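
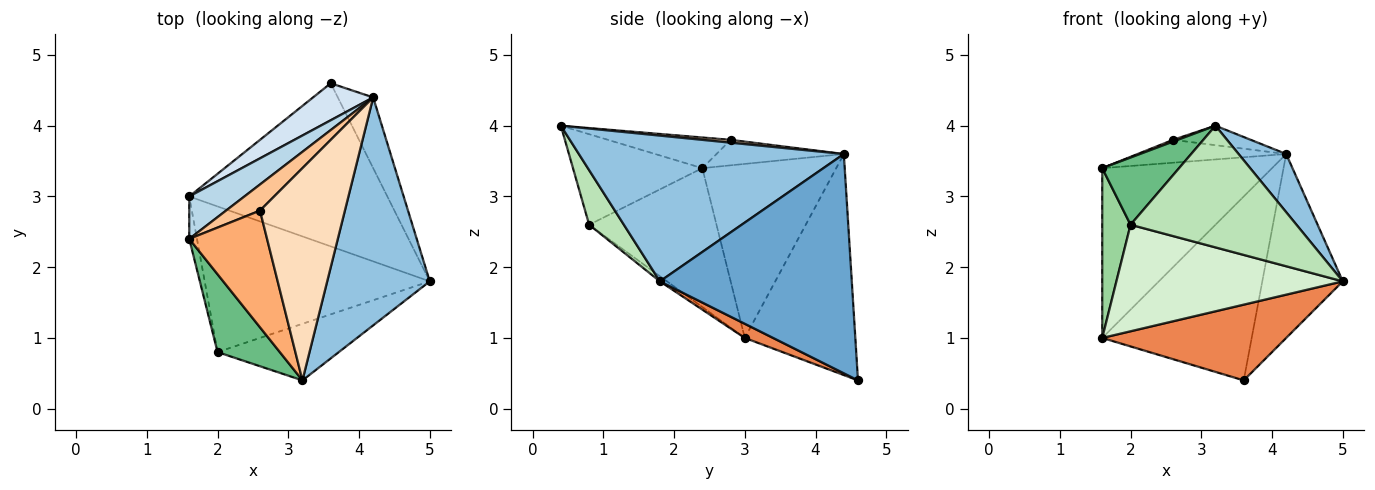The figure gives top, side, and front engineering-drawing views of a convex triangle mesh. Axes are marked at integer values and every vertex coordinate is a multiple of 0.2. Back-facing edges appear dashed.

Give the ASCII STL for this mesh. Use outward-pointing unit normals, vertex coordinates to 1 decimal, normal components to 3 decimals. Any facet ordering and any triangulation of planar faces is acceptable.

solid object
 facet normal 0.912 0.383 -0.147
  outer loop
   vertex 4.2 4.4 3.6
   vertex 5.0 1.8 1.8
   vertex 3.6 4.6 0.4
  endloop
 endfacet
 facet normal 0.809 -0.145 0.569
  outer loop
   vertex 4.2 4.4 3.6
   vertex 3.2 0.4 4.0
   vertex 5.0 1.8 1.8
  endloop
 endfacet
 facet normal -0.608 0.771 0.193
  outer loop
   vertex 1.6 3.0 1.0
   vertex 1.6 2.4 3.4
   vertex 4.2 4.4 3.6
  endloop
 endfacet
 facet normal -0.587 0.794 0.160
  outer loop
   vertex 1.6 3.0 1.0
   vertex 4.2 4.4 3.6
   vertex 3.6 4.6 0.4
  endloop
 endfacet
 facet normal 0.065 -0.420 -0.905
  outer loop
   vertex 1.6 3.0 1.0
   vertex 3.6 4.6 0.4
   vertex 5.0 1.8 1.8
  endloop
 endfacet
 facet normal -0.366 -0.014 0.930
  outer loop
   vertex 2.6 2.8 3.8
   vertex 1.6 2.4 3.4
   vertex 3.2 0.4 4.0
  endloop
 endfacet
 facet normal -0.492 0.573 0.655
  outer loop
   vertex 2.6 2.8 3.8
   vertex 4.2 4.4 3.6
   vertex 1.6 2.4 3.4
  endloop
 endfacet
 facet normal 0.033 0.091 0.995
  outer loop
   vertex 2.6 2.8 3.8
   vertex 3.2 0.4 4.0
   vertex 4.2 4.4 3.6
  endloop
 endfacet
 facet normal -0.740 -0.439 0.509
  outer loop
   vertex 2.0 0.8 2.6
   vertex 3.2 0.4 4.0
   vertex 1.6 2.4 3.4
  endloop
 endfacet
 facet normal -0.975 -0.217 -0.054
  outer loop
   vertex 2.0 0.8 2.6
   vertex 1.6 2.4 3.4
   vertex 1.6 3.0 1.0
  endloop
 endfacet
 facet normal 0.186 -0.891 -0.414
  outer loop
   vertex 2.0 0.8 2.6
   vertex 5.0 1.8 1.8
   vertex 3.2 0.4 4.0
  endloop
 endfacet
 facet normal -0.018 -0.590 -0.807
  outer loop
   vertex 2.0 0.8 2.6
   vertex 1.6 3.0 1.0
   vertex 5.0 1.8 1.8
  endloop
 endfacet
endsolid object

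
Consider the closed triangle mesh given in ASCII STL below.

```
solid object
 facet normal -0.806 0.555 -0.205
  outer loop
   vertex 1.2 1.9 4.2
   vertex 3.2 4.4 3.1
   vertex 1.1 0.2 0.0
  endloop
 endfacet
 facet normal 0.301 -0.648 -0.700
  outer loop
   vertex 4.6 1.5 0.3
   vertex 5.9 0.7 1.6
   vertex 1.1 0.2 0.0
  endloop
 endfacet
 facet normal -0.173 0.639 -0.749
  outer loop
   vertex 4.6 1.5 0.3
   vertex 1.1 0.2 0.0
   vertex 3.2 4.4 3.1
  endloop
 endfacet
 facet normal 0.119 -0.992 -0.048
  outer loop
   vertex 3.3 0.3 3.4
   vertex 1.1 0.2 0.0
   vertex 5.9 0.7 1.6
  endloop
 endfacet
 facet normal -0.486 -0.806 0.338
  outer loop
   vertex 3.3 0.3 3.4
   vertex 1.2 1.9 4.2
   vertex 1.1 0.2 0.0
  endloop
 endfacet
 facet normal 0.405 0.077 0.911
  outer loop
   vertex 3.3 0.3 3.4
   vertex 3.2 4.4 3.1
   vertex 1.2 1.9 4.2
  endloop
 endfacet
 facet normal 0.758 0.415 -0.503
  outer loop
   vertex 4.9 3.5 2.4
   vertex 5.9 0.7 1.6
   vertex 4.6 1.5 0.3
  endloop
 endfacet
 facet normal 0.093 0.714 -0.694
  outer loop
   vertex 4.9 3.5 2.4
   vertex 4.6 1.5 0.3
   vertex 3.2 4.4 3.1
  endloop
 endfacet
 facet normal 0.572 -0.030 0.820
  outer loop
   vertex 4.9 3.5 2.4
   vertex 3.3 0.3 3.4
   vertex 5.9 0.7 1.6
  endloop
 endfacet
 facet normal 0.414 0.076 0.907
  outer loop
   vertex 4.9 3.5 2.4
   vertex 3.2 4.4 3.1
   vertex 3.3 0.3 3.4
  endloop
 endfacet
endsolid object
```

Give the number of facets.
10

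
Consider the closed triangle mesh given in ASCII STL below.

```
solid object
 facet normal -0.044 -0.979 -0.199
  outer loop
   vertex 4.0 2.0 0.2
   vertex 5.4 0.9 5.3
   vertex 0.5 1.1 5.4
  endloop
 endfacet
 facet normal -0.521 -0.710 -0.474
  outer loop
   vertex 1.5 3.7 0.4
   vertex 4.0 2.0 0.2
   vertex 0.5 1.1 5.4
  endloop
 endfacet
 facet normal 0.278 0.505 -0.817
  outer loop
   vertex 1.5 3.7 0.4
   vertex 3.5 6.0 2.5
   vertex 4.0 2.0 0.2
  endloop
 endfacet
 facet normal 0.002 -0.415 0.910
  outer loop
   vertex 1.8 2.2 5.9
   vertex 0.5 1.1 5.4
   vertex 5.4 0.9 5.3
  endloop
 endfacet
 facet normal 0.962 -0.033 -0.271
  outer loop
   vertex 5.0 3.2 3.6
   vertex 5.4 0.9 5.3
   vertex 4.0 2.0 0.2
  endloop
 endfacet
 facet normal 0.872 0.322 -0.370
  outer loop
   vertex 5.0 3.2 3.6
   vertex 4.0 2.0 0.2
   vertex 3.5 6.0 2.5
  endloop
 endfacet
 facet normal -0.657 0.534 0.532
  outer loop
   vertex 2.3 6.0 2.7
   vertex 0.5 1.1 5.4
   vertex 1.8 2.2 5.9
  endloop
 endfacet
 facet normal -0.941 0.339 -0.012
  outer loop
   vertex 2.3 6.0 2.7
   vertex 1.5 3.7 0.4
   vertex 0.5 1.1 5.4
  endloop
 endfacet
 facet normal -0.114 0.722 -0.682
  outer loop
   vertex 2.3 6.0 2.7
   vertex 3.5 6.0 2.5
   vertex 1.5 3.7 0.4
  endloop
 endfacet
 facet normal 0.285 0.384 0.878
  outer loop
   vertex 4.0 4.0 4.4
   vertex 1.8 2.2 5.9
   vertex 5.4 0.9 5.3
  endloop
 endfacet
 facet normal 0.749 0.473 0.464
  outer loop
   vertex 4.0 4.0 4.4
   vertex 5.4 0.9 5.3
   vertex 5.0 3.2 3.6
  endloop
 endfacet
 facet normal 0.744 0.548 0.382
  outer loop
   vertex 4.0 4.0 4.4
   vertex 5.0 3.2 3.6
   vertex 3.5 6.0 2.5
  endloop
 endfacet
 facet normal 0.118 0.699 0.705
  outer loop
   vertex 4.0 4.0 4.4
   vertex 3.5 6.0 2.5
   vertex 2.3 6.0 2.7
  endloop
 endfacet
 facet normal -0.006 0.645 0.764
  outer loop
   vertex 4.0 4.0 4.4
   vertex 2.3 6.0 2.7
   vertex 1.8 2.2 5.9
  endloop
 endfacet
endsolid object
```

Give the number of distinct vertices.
9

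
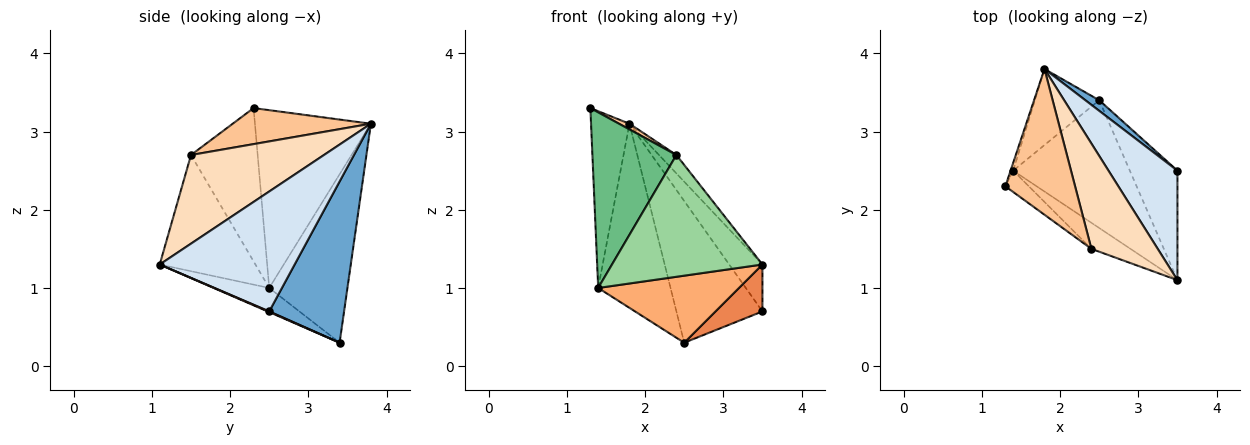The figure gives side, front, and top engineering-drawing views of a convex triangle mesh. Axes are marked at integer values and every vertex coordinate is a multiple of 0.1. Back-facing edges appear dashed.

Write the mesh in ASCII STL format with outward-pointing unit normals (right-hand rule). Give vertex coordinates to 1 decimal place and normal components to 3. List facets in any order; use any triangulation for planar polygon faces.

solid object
 facet normal 0.655 0.753 0.056
  outer loop
   vertex 2.5 3.4 0.3
   vertex 1.8 3.8 3.1
   vertex 3.5 2.5 0.7
  endloop
 endfacet
 facet normal -0.949 0.315 -0.014
  outer loop
   vertex 1.4 2.5 1.0
   vertex 1.3 2.3 3.3
   vertex 1.8 3.8 3.1
  endloop
 endfacet
 facet normal -0.707 0.654 -0.270
  outer loop
   vertex 1.4 2.5 1.0
   vertex 1.8 3.8 3.1
   vertex 2.5 3.4 0.3
  endloop
 endfacet
 facet normal 0.848 0.209 0.487
  outer loop
   vertex 3.5 1.1 1.3
   vertex 3.5 2.5 0.7
   vertex 1.8 3.8 3.1
  endloop
 endfacet
 facet normal 0.013 -0.394 -0.919
  outer loop
   vertex 3.5 1.1 1.3
   vertex 2.5 3.4 0.3
   vertex 3.5 2.5 0.7
  endloop
 endfacet
 facet normal -0.180 -0.457 -0.871
  outer loop
   vertex 3.5 1.1 1.3
   vertex 1.4 2.5 1.0
   vertex 2.5 3.4 0.3
  endloop
 endfacet
 facet normal 0.459 -0.035 0.888
  outer loop
   vertex 2.4 1.5 2.7
   vertex 1.8 3.8 3.1
   vertex 1.3 2.3 3.3
  endloop
 endfacet
 facet normal 0.796 0.104 0.596
  outer loop
   vertex 2.4 1.5 2.7
   vertex 3.5 1.1 1.3
   vertex 1.8 3.8 3.1
  endloop
 endfacet
 facet normal -0.619 -0.780 -0.095
  outer loop
   vertex 2.4 1.5 2.7
   vertex 1.3 2.3 3.3
   vertex 1.4 2.5 1.0
  endloop
 endfacet
 facet normal -0.528 -0.830 -0.178
  outer loop
   vertex 2.4 1.5 2.7
   vertex 1.4 2.5 1.0
   vertex 3.5 1.1 1.3
  endloop
 endfacet
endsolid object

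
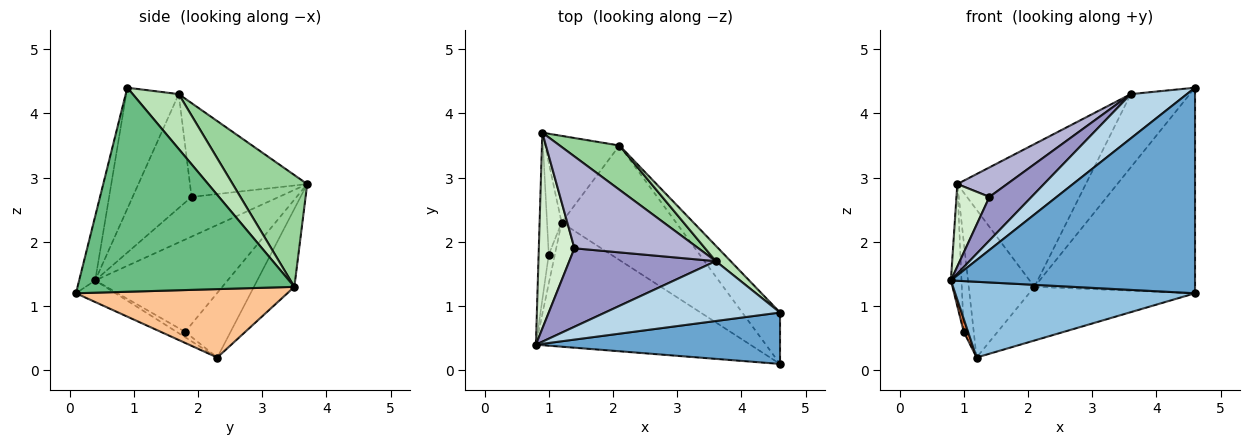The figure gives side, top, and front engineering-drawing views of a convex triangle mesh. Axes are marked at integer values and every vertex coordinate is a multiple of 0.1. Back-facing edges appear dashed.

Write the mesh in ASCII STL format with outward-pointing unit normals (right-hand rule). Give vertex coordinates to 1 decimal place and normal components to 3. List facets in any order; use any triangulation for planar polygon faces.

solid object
 facet normal -0.064 -0.968 0.242
  outer loop
   vertex 4.6 0.9 4.4
   vertex 0.8 0.4 1.4
   vertex 4.6 0.1 1.2
  endloop
 endfacet
 facet normal -0.086 -0.519 -0.850
  outer loop
   vertex 1.2 2.3 0.2
   vertex 4.6 0.1 1.2
   vertex 0.8 0.4 1.4
  endloop
 endfacet
 facet normal -0.486 -0.520 0.702
  outer loop
   vertex 3.6 1.7 4.3
   vertex 0.8 0.4 1.4
   vertex 4.6 0.9 4.4
  endloop
 endfacet
 facet normal -0.991 0.079 -0.109
  outer loop
   vertex 1.0 1.8 0.6
   vertex 0.8 0.4 1.4
   vertex 0.9 3.7 2.9
  endloop
 endfacet
 facet normal -0.630 -0.315 -0.709
  outer loop
   vertex 1.0 1.8 0.6
   vertex 1.2 2.3 0.2
   vertex 0.8 0.4 1.4
  endloop
 endfacet
 facet normal -0.954 0.210 -0.215
  outer loop
   vertex 1.0 1.8 0.6
   vertex 0.9 3.7 2.9
   vertex 1.2 2.3 0.2
  endloop
 endfacet
 facet normal 0.476 0.373 -0.796
  outer loop
   vertex 2.1 3.5 1.3
   vertex 4.6 0.1 1.2
   vertex 1.2 2.3 0.2
  endloop
 endfacet
 facet normal -0.469 0.762 -0.447
  outer loop
   vertex 2.1 3.5 1.3
   vertex 1.2 2.3 0.2
   vertex 0.9 3.7 2.9
  endloop
 endfacet
 facet normal 0.795 0.589 -0.147
  outer loop
   vertex 2.1 3.5 1.3
   vertex 4.6 0.9 4.4
   vertex 4.6 0.1 1.2
  endloop
 endfacet
 facet normal 0.485 0.836 0.259
  outer loop
   vertex 2.1 3.5 1.3
   vertex 0.9 3.7 2.9
   vertex 3.6 1.7 4.3
  endloop
 endfacet
 facet normal 0.606 0.778 0.164
  outer loop
   vertex 2.1 3.5 1.3
   vertex 3.6 1.7 4.3
   vertex 4.6 0.9 4.4
  endloop
 endfacet
 facet normal -0.717 -0.270 0.643
  outer loop
   vertex 1.4 1.9 2.7
   vertex 0.9 3.7 2.9
   vertex 0.8 0.4 1.4
  endloop
 endfacet
 facet normal -0.562 -0.402 0.723
  outer loop
   vertex 1.4 1.9 2.7
   vertex 0.8 0.4 1.4
   vertex 3.6 1.7 4.3
  endloop
 endfacet
 facet normal -0.584 -0.248 0.773
  outer loop
   vertex 1.4 1.9 2.7
   vertex 3.6 1.7 4.3
   vertex 0.9 3.7 2.9
  endloop
 endfacet
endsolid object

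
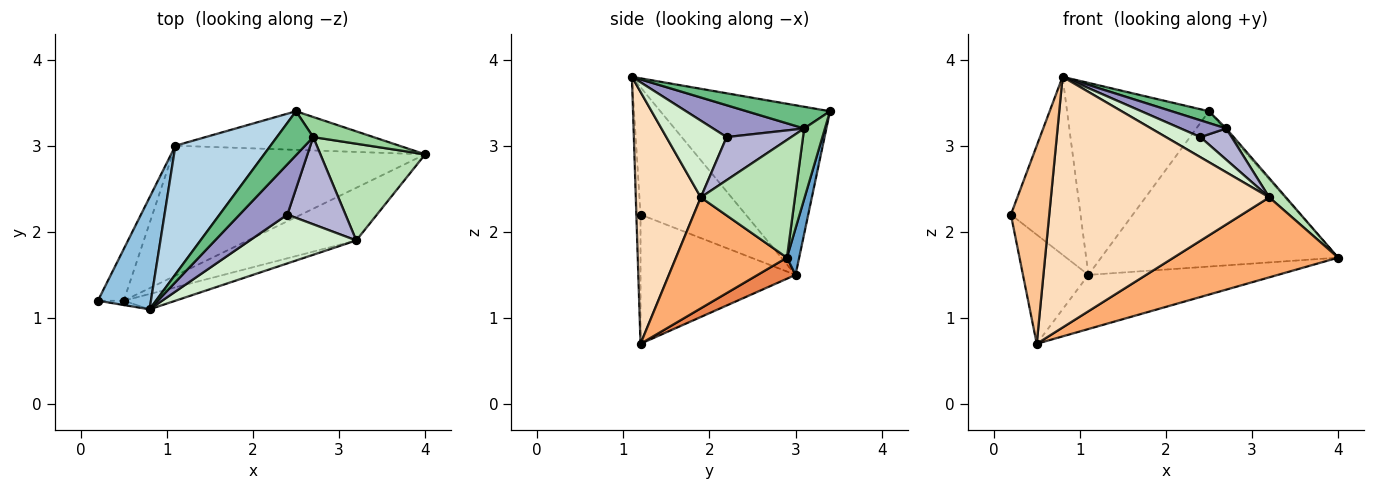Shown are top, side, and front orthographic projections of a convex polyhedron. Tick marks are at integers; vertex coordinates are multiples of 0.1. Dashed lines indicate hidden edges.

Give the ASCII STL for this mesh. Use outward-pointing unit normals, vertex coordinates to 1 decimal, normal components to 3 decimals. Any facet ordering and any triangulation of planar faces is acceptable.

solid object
 facet normal 0.050 0.969 -0.241
  outer loop
   vertex 1.1 3.0 1.5
   vertex 2.5 3.4 3.4
   vertex 4.0 2.9 1.7
  endloop
 endfacet
 facet normal -0.788 0.521 0.328
  outer loop
   vertex 1.1 3.0 1.5
   vertex 0.2 1.2 2.2
   vertex 0.8 1.1 3.8
  endloop
 endfacet
 facet normal -0.705 0.589 0.395
  outer loop
   vertex 1.1 3.0 1.5
   vertex 0.8 1.1 3.8
   vertex 2.5 3.4 3.4
  endloop
 endfacet
 facet normal -0.906 0.383 -0.181
  outer loop
   vertex 0.5 1.2 0.7
   vertex 0.2 1.2 2.2
   vertex 1.1 3.0 1.5
  endloop
 endfacet
 facet normal 0.077 0.383 -0.920
  outer loop
   vertex 0.5 1.2 0.7
   vertex 1.1 3.0 1.5
   vertex 4.0 2.9 1.7
  endloop
 endfacet
 facet normal 0.490 -0.728 -0.479
  outer loop
   vertex 0.5 1.2 0.7
   vertex 4.0 2.9 1.7
   vertex 3.2 1.9 2.4
  endloop
 endfacet
 facet normal -0.108 -0.994 -0.022
  outer loop
   vertex 0.5 1.2 0.7
   vertex 0.8 1.1 3.8
   vertex 0.2 1.2 2.2
  endloop
 endfacet
 facet normal 0.285 -0.957 -0.058
  outer loop
   vertex 0.5 1.2 0.7
   vertex 3.2 1.9 2.4
   vertex 0.8 1.1 3.8
  endloop
 endfacet
 facet normal 0.500 -0.224 0.836
  outer loop
   vertex 2.7 3.1 3.2
   vertex 2.5 3.4 3.4
   vertex 0.8 1.1 3.8
  endloop
 endfacet
 facet normal 0.758 0.074 0.647
  outer loop
   vertex 2.7 3.1 3.2
   vertex 4.0 2.9 1.7
   vertex 2.5 3.4 3.4
  endloop
 endfacet
 facet normal 0.740 -0.131 0.659
  outer loop
   vertex 2.7 3.1 3.2
   vertex 3.2 1.9 2.4
   vertex 4.0 2.9 1.7
  endloop
 endfacet
 facet normal 0.554 -0.317 0.770
  outer loop
   vertex 2.4 2.2 3.1
   vertex 0.8 1.1 3.8
   vertex 3.2 1.9 2.4
  endloop
 endfacet
 facet normal 0.535 -0.267 0.802
  outer loop
   vertex 2.4 2.2 3.1
   vertex 2.7 3.1 3.2
   vertex 0.8 1.1 3.8
  endloop
 endfacet
 facet normal 0.572 -0.276 0.772
  outer loop
   vertex 2.4 2.2 3.1
   vertex 3.2 1.9 2.4
   vertex 2.7 3.1 3.2
  endloop
 endfacet
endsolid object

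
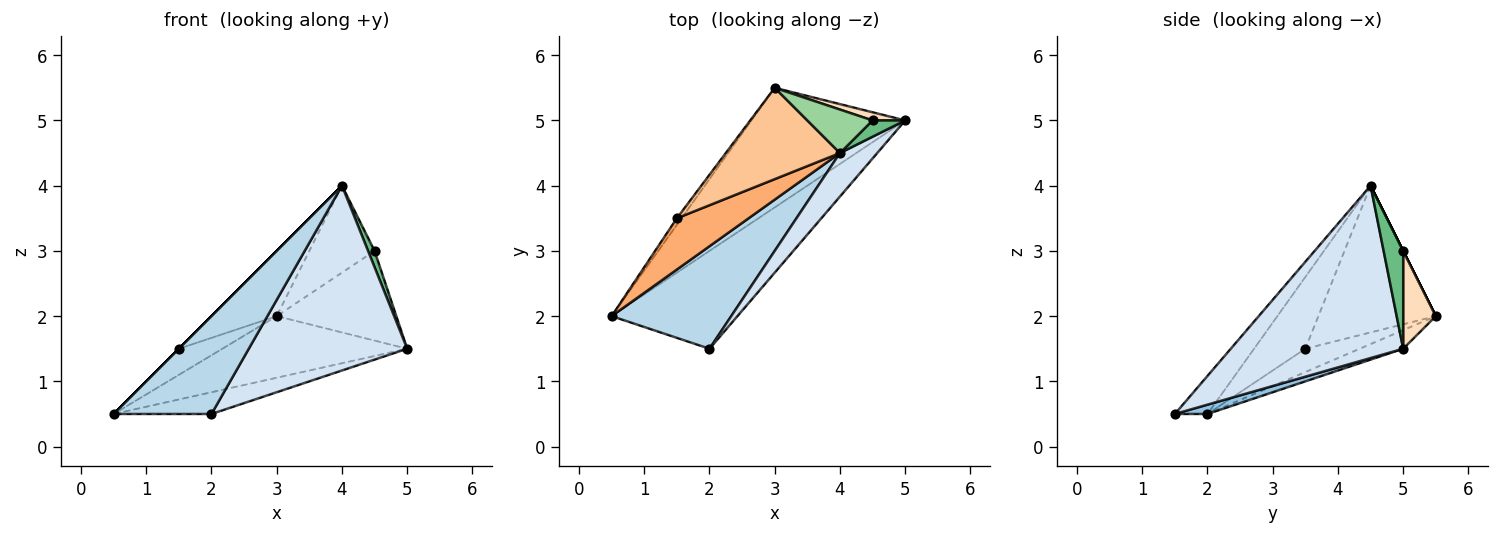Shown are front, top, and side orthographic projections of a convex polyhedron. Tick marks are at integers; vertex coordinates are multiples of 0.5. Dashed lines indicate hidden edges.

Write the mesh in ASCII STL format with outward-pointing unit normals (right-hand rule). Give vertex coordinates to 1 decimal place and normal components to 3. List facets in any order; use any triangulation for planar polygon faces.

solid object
 facet normal -0.107 0.455 -0.884
  outer loop
   vertex 3.0 5.5 2.0
   vertex 5.0 5.0 1.5
   vertex 0.5 2.0 0.5
  endloop
 endfacet
 facet normal 0.072 0.216 -0.974
  outer loop
   vertex 2.0 1.5 0.5
   vertex 0.5 2.0 0.5
   vertex 5.0 5.0 1.5
  endloop
 endfacet
 facet normal -0.224 -0.673 0.705
  outer loop
   vertex 2.0 1.5 0.5
   vertex 4.0 4.5 4.0
   vertex 0.5 2.0 0.5
  endloop
 endfacet
 facet normal 0.727 -0.668 0.157
  outer loop
   vertex 2.0 1.5 0.5
   vertex 5.0 5.0 1.5
   vertex 4.0 4.5 4.0
  endloop
 endfacet
 facet normal -0.772 0.617 -0.154
  outer loop
   vertex 1.5 3.5 1.5
   vertex 3.0 5.5 2.0
   vertex 0.5 2.0 0.5
  endloop
 endfacet
 facet normal -0.707 0.000 0.707
  outer loop
   vertex 1.5 3.5 1.5
   vertex 0.5 2.0 0.5
   vertex 4.0 4.5 4.0
  endloop
 endfacet
 facet normal -0.723 0.402 0.562
  outer loop
   vertex 1.5 3.5 1.5
   vertex 4.0 4.5 4.0
   vertex 3.0 5.5 2.0
  endloop
 endfacet
 facet normal 0.262 0.961 0.087
  outer loop
   vertex 4.5 5.0 3.0
   vertex 5.0 5.0 1.5
   vertex 3.0 5.5 2.0
  endloop
 endfacet
 facet normal 0.905 -0.302 0.302
  outer loop
   vertex 4.5 5.0 3.0
   vertex 4.0 4.5 4.0
   vertex 5.0 5.0 1.5
  endloop
 endfacet
 facet normal 0.000 0.894 0.447
  outer loop
   vertex 4.5 5.0 3.0
   vertex 3.0 5.5 2.0
   vertex 4.0 4.5 4.0
  endloop
 endfacet
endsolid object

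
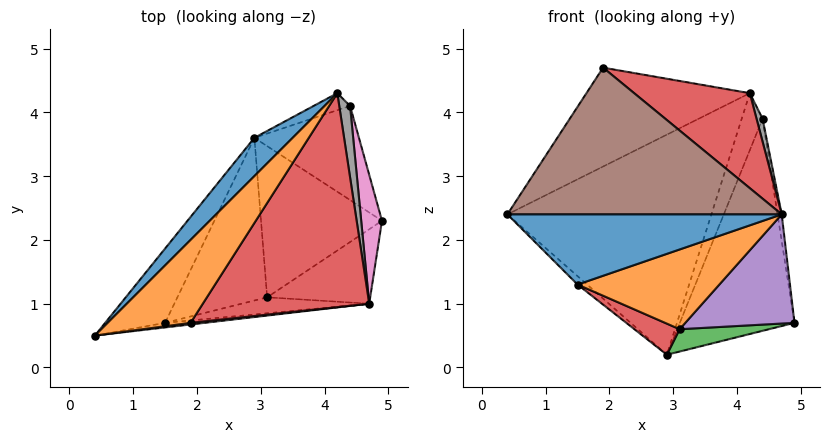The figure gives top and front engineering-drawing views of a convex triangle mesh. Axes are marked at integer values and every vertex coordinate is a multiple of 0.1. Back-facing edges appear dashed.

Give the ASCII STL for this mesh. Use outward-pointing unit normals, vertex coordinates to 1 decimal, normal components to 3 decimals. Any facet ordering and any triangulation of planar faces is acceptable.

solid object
 facet normal -0.731 0.672 0.117
  outer loop
   vertex 2.9 3.6 0.2
   vertex 0.4 0.5 2.4
   vertex 4.2 4.3 4.3
  endloop
 endfacet
 facet normal -0.736 0.519 0.435
  outer loop
   vertex 1.9 0.7 4.7
   vertex 4.2 4.3 4.3
   vertex 0.4 0.5 2.4
  endloop
 endfacet
 facet normal 0.151 -0.144 -0.978
  outer loop
   vertex 3.1 1.1 0.6
   vertex 2.9 3.6 0.2
   vertex 4.9 2.3 0.7
  endloop
 endfacet
 facet normal 0.622 -0.318 0.716
  outer loop
   vertex 4.7 1.0 2.4
   vertex 4.2 4.3 4.3
   vertex 1.9 0.7 4.7
  endloop
 endfacet
 facet normal 0.503 -0.714 -0.487
  outer loop
   vertex 4.7 1.0 2.4
   vertex 3.1 1.1 0.6
   vertex 4.9 2.3 0.7
  endloop
 endfacet
 facet normal 0.115 -0.993 0.011
  outer loop
   vertex 4.7 1.0 2.4
   vertex 1.9 0.7 4.7
   vertex 0.4 0.5 2.4
  endloop
 endfacet
 facet normal 0.990 0.029 0.138
  outer loop
   vertex 4.4 4.1 3.9
   vertex 4.7 1.0 2.4
   vertex 4.9 2.3 0.7
  endloop
 endfacet
 facet normal 0.848 -0.162 0.505
  outer loop
   vertex 4.4 4.1 3.9
   vertex 4.2 4.3 4.3
   vertex 4.7 1.0 2.4
  endloop
 endfacet
 facet normal 0.571 0.750 -0.333
  outer loop
   vertex 4.4 4.1 3.9
   vertex 4.9 2.3 0.7
   vertex 2.9 3.6 0.2
  endloop
 endfacet
 facet normal 0.360 0.894 -0.267
  outer loop
   vertex 4.4 4.1 3.9
   vertex 2.9 3.6 0.2
   vertex 4.2 4.3 4.3
  endloop
 endfacet
 facet normal 0.115 -0.991 -0.065
  outer loop
   vertex 1.5 0.7 1.3
   vertex 4.7 1.0 2.4
   vertex 0.4 0.5 2.4
  endloop
 endfacet
 facet normal 0.157 -0.968 -0.194
  outer loop
   vertex 1.5 0.7 1.3
   vertex 3.1 1.1 0.6
   vertex 4.7 1.0 2.4
  endloop
 endfacet
 facet normal -0.712 0.079 -0.698
  outer loop
   vertex 1.5 0.7 1.3
   vertex 0.4 0.5 2.4
   vertex 2.9 3.6 0.2
  endloop
 endfacet
 facet normal -0.357 -0.175 -0.917
  outer loop
   vertex 1.5 0.7 1.3
   vertex 2.9 3.6 0.2
   vertex 3.1 1.1 0.6
  endloop
 endfacet
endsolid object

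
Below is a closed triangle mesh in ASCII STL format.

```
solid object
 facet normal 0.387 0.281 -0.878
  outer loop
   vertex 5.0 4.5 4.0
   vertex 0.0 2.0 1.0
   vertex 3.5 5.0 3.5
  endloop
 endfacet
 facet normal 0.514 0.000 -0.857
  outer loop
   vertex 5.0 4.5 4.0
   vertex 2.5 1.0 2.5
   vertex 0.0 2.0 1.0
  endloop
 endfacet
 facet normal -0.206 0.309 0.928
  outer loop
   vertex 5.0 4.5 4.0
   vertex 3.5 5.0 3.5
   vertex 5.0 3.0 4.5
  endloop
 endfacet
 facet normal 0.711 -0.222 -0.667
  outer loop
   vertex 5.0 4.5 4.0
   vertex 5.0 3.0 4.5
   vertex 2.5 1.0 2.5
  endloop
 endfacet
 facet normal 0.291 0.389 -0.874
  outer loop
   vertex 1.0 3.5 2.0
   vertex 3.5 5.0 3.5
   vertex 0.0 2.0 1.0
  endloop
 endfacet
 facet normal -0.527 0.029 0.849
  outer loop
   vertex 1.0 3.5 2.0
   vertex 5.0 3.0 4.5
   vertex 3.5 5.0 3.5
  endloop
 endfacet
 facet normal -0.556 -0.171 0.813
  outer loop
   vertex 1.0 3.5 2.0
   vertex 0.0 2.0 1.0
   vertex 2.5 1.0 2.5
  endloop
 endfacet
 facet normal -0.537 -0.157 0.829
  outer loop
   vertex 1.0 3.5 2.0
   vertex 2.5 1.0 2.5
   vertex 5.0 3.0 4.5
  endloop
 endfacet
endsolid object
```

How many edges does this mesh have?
12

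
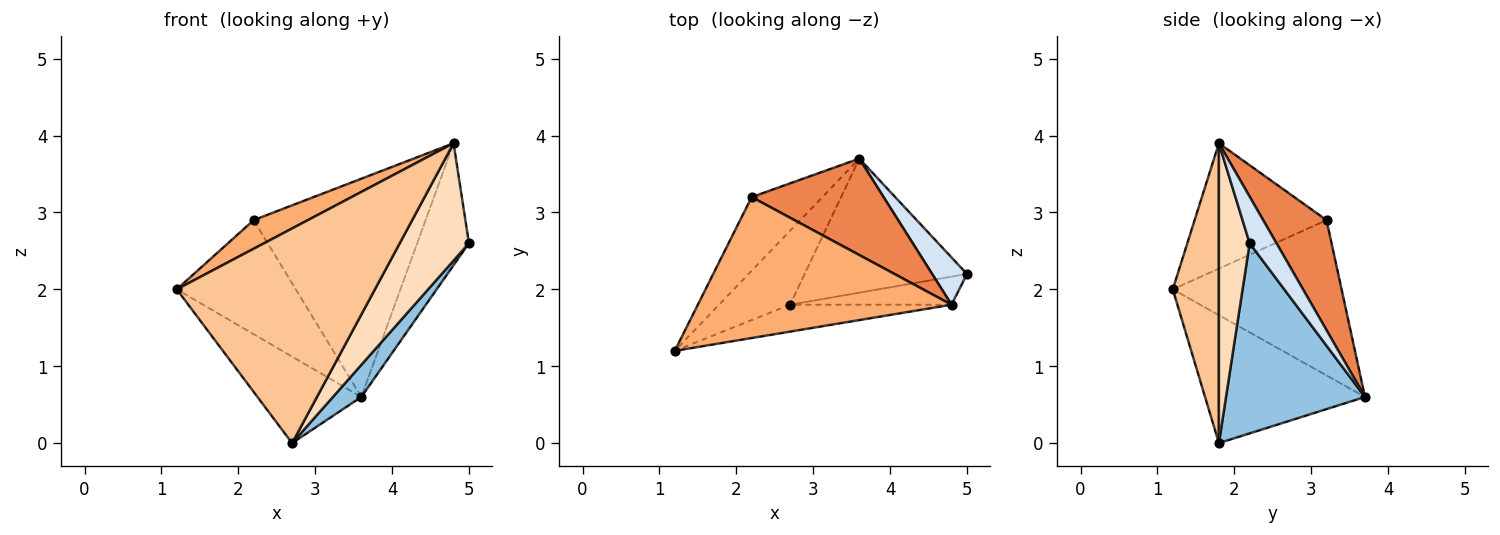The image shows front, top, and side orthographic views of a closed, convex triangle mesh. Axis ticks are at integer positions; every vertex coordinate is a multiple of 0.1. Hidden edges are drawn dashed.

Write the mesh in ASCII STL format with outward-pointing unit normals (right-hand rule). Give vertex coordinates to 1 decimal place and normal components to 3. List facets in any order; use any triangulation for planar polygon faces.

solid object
 facet normal -0.760 0.494 -0.422
  outer loop
   vertex 2.7 1.8 0.0
   vertex 1.2 1.2 2.0
   vertex 3.6 3.7 0.6
  endloop
 endfacet
 facet normal 0.752 -0.154 -0.641
  outer loop
   vertex 2.7 1.8 0.0
   vertex 3.6 3.7 0.6
   vertex 5.0 2.2 2.6
  endloop
 endfacet
 facet normal -0.766 0.540 -0.349
  outer loop
   vertex 2.2 3.2 2.9
   vertex 3.6 3.7 0.6
   vertex 1.2 1.2 2.0
  endloop
 endfacet
 facet normal 0.435 0.840 0.325
  outer loop
   vertex 4.8 1.8 3.9
   vertex 5.0 2.2 2.6
   vertex 3.6 3.7 0.6
  endloop
 endfacet
 facet normal 0.319 0.867 0.383
  outer loop
   vertex 4.8 1.8 3.9
   vertex 3.6 3.7 0.6
   vertex 2.2 3.2 2.9
  endloop
 endfacet
 facet normal -0.436 -0.179 0.882
  outer loop
   vertex 4.8 1.8 3.9
   vertex 2.2 3.2 2.9
   vertex 1.2 1.2 2.0
  endloop
 endfacet
 facet normal 0.225 -0.967 -0.121
  outer loop
   vertex 4.8 1.8 3.9
   vertex 1.2 1.2 2.0
   vertex 2.7 1.8 0.0
  endloop
 endfacet
 facet normal 0.397 -0.893 -0.214
  outer loop
   vertex 4.8 1.8 3.9
   vertex 2.7 1.8 0.0
   vertex 5.0 2.2 2.6
  endloop
 endfacet
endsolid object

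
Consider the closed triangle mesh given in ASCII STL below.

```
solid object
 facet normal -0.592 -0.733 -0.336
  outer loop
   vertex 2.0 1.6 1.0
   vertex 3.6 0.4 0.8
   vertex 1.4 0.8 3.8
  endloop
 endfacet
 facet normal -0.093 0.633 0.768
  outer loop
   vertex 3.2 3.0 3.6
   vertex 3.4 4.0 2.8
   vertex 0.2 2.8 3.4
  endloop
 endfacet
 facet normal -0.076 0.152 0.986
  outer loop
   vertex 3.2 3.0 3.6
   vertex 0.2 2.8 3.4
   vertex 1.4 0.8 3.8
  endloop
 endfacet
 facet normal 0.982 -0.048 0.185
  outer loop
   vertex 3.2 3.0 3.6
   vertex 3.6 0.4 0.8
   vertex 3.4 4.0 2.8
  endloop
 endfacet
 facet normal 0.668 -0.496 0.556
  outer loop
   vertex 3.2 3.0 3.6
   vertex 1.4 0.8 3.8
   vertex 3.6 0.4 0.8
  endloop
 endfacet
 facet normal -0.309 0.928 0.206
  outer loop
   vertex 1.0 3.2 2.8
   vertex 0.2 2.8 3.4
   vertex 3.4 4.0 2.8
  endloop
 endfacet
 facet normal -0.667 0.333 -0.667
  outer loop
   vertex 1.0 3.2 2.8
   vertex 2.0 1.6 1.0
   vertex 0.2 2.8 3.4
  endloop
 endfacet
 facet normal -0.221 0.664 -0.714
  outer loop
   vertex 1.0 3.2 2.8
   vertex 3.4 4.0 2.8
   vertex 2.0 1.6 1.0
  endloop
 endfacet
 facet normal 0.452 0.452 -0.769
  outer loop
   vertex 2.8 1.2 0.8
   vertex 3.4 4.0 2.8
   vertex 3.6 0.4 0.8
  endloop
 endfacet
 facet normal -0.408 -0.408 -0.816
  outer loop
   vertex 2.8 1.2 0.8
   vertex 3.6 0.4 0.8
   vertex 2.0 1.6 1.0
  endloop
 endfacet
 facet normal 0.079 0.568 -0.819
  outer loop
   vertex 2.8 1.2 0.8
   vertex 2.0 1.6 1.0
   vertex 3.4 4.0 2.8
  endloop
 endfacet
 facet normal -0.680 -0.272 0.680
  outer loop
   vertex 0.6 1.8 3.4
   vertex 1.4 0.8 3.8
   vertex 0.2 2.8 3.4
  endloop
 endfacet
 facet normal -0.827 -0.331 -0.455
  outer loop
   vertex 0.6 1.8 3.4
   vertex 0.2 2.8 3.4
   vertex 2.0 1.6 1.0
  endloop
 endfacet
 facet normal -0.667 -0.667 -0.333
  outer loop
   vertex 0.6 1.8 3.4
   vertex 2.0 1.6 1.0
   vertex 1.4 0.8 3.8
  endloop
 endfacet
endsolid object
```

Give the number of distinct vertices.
9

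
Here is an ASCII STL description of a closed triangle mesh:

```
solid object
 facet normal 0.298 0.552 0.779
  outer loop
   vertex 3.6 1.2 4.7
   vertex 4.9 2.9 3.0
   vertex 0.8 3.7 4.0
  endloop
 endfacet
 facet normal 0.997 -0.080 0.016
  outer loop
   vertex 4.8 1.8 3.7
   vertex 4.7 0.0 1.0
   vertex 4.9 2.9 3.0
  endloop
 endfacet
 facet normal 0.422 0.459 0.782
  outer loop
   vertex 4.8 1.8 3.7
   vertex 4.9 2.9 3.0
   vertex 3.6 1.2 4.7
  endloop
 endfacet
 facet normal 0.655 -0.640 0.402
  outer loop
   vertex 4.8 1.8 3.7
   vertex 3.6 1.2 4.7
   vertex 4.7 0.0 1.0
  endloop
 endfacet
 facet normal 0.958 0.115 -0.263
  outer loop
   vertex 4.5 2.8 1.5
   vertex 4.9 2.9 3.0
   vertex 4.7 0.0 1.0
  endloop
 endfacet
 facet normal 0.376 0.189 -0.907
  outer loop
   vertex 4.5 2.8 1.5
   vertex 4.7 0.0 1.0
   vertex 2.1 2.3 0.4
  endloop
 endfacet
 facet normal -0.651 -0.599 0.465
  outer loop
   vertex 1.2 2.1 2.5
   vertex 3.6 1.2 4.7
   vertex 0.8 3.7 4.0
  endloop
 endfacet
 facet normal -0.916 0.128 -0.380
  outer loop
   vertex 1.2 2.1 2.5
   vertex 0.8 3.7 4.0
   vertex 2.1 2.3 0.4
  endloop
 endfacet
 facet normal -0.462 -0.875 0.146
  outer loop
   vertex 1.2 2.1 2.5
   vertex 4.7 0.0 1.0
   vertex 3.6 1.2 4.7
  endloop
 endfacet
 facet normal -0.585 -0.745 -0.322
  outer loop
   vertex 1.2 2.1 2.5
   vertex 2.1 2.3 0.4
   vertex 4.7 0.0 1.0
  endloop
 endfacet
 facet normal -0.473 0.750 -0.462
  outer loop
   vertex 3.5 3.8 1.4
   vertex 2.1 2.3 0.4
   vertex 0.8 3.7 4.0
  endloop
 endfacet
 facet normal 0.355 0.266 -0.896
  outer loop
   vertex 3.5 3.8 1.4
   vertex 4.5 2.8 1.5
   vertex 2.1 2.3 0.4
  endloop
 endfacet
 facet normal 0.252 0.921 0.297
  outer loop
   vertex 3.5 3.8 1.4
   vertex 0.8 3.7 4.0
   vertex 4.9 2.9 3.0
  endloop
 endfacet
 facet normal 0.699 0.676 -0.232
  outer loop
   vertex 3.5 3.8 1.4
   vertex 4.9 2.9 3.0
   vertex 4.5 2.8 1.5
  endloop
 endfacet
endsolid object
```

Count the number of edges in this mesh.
21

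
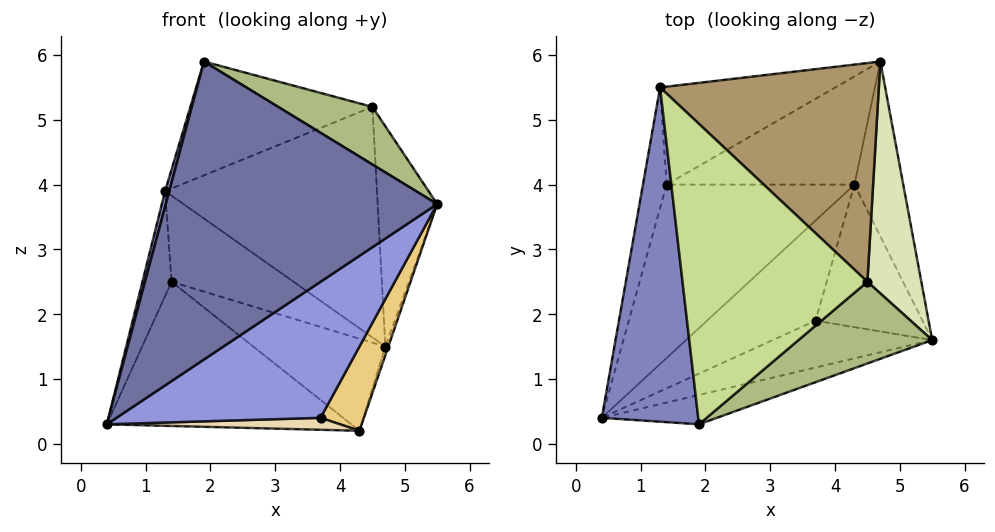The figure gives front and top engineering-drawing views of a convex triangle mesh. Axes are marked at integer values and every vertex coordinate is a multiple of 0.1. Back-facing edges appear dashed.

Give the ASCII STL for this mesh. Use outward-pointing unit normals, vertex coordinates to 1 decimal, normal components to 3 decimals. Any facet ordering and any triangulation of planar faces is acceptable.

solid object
 facet normal 0.287 -0.953 -0.094
  outer loop
   vertex 1.9 0.3 5.9
   vertex 0.4 0.4 0.3
   vertex 5.5 1.6 3.7
  endloop
 endfacet
 facet normal -0.966 -0.012 0.259
  outer loop
   vertex 1.3 5.5 3.9
   vertex 0.4 0.4 0.3
   vertex 1.9 0.3 5.9
  endloop
 endfacet
 facet normal 0.402 -0.866 -0.298
  outer loop
   vertex 3.7 1.9 0.4
   vertex 5.5 1.6 3.7
   vertex 0.4 0.4 0.3
  endloop
 endfacet
 facet normal -0.576 0.537 -0.616
  outer loop
   vertex 1.4 4.0 2.5
   vertex 0.4 0.4 0.3
   vertex 1.3 5.5 3.9
  endloop
 endfacet
 facet normal -0.519 0.564 -0.642
  outer loop
   vertex 1.4 4.0 2.5
   vertex 1.3 5.5 3.9
   vertex 4.7 5.9 1.5
  endloop
 endfacet
 facet normal 0.578 -0.470 0.667
  outer loop
   vertex 4.5 2.5 5.2
   vertex 1.9 0.3 5.9
   vertex 5.5 1.6 3.7
  endloop
 endfacet
 facet normal -0.048 0.354 0.934
  outer loop
   vertex 4.5 2.5 5.2
   vertex 1.3 5.5 3.9
   vertex 1.9 0.3 5.9
  endloop
 endfacet
 facet normal 0.863 0.348 0.366
  outer loop
   vertex 4.5 2.5 5.2
   vertex 5.5 1.6 3.7
   vertex 4.7 5.9 1.5
  endloop
 endfacet
 facet normal 0.372 0.673 0.639
  outer loop
   vertex 4.5 2.5 5.2
   vertex 4.7 5.9 1.5
   vertex 1.3 5.5 3.9
  endloop
 endfacet
 facet normal 0.949 0.016 -0.315
  outer loop
   vertex 4.3 4.0 0.2
   vertex 4.7 5.9 1.5
   vertex 5.5 1.6 3.7
  endloop
 endfacet
 facet normal 0.831 -0.283 -0.479
  outer loop
   vertex 4.3 4.0 0.2
   vertex 5.5 1.6 3.7
   vertex 3.7 1.9 0.4
  endloop
 endfacet
 facet normal 0.084 -0.118 -0.989
  outer loop
   vertex 4.3 4.0 0.2
   vertex 3.7 1.9 0.4
   vertex 0.4 0.4 0.3
  endloop
 endfacet
 facet normal -0.521 0.546 -0.656
  outer loop
   vertex 4.3 4.0 0.2
   vertex 0.4 0.4 0.3
   vertex 1.4 4.0 2.5
  endloop
 endfacet
 facet normal -0.517 0.555 -0.652
  outer loop
   vertex 4.3 4.0 0.2
   vertex 1.4 4.0 2.5
   vertex 4.7 5.9 1.5
  endloop
 endfacet
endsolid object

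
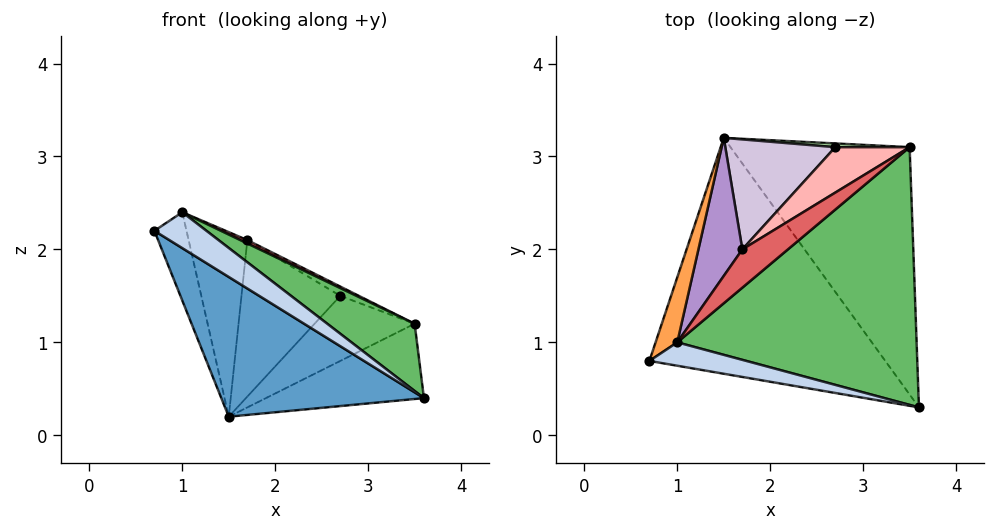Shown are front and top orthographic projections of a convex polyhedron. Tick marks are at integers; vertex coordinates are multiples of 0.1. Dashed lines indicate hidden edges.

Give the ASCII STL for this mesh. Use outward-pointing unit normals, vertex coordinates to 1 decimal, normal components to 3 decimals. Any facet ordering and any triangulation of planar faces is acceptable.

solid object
 facet normal -0.528 -0.433 -0.731
  outer loop
   vertex 1.5 3.2 0.2
   vertex 3.6 0.3 0.4
   vertex 0.7 0.8 2.2
  endloop
 endfacet
 facet normal 0.191 -0.822 0.536
  outer loop
   vertex 1.0 1.0 2.4
   vertex 0.7 0.8 2.2
   vertex 3.6 0.3 0.4
  endloop
 endfacet
 facet normal -0.682 0.589 0.434
  outer loop
   vertex 1.0 1.0 2.4
   vertex 1.5 3.2 0.2
   vertex 0.7 0.8 2.2
  endloop
 endfacet
 facet normal 0.442 0.261 -0.858
  outer loop
   vertex 3.5 3.1 1.2
   vertex 3.6 0.3 0.4
   vertex 1.5 3.2 0.2
  endloop
 endfacet
 facet normal 0.560 -0.209 0.802
  outer loop
   vertex 3.5 3.1 1.2
   vertex 1.0 1.0 2.4
   vertex 3.6 0.3 0.4
  endloop
 endfacet
 facet normal 0.021 0.998 0.057
  outer loop
   vertex 2.7 3.1 1.5
   vertex 3.5 3.1 1.2
   vertex 1.5 3.2 0.2
  endloop
 endfacet
 facet normal 0.483 -0.076 0.872
  outer loop
   vertex 1.7 2.0 2.1
   vertex 1.0 1.0 2.4
   vertex 3.5 3.1 1.2
  endloop
 endfacet
 facet normal 0.345 0.188 0.920
  outer loop
   vertex 1.7 2.0 2.1
   vertex 3.5 3.1 1.2
   vertex 2.7 3.1 1.5
  endloop
 endfacet
 facet normal -0.664 0.599 0.448
  outer loop
   vertex 1.7 2.0 2.1
   vertex 1.5 3.2 0.2
   vertex 1.0 1.0 2.4
  endloop
 endfacet
 facet normal -0.485 0.715 0.503
  outer loop
   vertex 1.7 2.0 2.1
   vertex 2.7 3.1 1.5
   vertex 1.5 3.2 0.2
  endloop
 endfacet
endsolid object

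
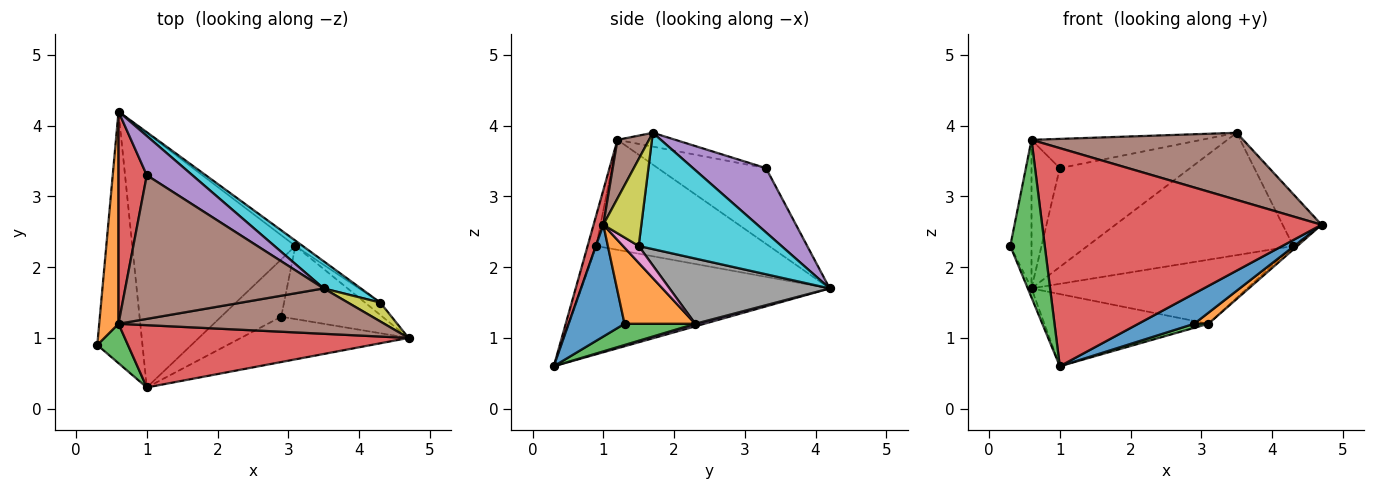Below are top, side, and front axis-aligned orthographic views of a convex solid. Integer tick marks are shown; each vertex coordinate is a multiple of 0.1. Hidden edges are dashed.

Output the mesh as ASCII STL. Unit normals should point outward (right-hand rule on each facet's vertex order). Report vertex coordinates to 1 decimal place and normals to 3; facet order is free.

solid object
 facet normal -0.923 0.014 -0.385
  outer loop
   vertex 1.0 0.3 0.6
   vertex 0.3 0.9 2.3
   vertex 0.6 4.2 1.7
  endloop
 endfacet
 facet normal -0.978 0.120 0.172
  outer loop
   vertex 0.6 1.2 3.8
   vertex 0.6 4.2 1.7
   vertex 0.3 0.9 2.3
  endloop
 endfacet
 facet normal -0.236 -0.943 0.236
  outer loop
   vertex 0.6 1.2 3.8
   vertex 0.3 0.9 2.3
   vertex 1.0 0.3 0.6
  endloop
 endfacet
 facet normal 0.033 -0.961 0.274
  outer loop
   vertex 0.6 1.2 3.8
   vertex 1.0 0.3 0.6
   vertex 4.7 1.0 2.6
  endloop
 endfacet
 facet normal 0.015 0.273 -0.962
  outer loop
   vertex 3.1 2.3 1.2
   vertex 1.0 0.3 0.6
   vertex 0.6 4.2 1.7
  endloop
 endfacet
 facet normal 0.123 -0.822 0.556
  outer loop
   vertex 3.5 1.7 3.9
   vertex 0.6 1.2 3.8
   vertex 4.7 1.0 2.6
  endloop
 endfacet
 facet normal 0.729 0.188 -0.658
  outer loop
   vertex 4.3 1.5 2.3
   vertex 4.7 1.0 2.6
   vertex 3.1 2.3 1.2
  endloop
 endfacet
 facet normal 0.595 0.801 -0.067
  outer loop
   vertex 4.3 1.5 2.3
   vertex 3.1 2.3 1.2
   vertex 0.6 4.2 1.7
  endloop
 endfacet
 facet normal 0.676 0.692 0.252
  outer loop
   vertex 4.3 1.5 2.3
   vertex 3.5 1.7 3.9
   vertex 4.7 1.0 2.6
  endloop
 endfacet
 facet normal 0.561 0.808 0.179
  outer loop
   vertex 4.3 1.5 2.3
   vertex 0.6 4.2 1.7
   vertex 3.5 1.7 3.9
  endloop
 endfacet
 facet normal 0.485 -0.485 -0.728
  outer loop
   vertex 2.9 1.3 1.2
   vertex 4.7 1.0 2.6
   vertex 1.0 0.3 0.6
  endloop
 endfacet
 facet normal 0.597 -0.119 -0.793
  outer loop
   vertex 2.9 1.3 1.2
   vertex 3.1 2.3 1.2
   vertex 4.7 1.0 2.6
  endloop
 endfacet
 facet normal 0.332 -0.066 -0.941
  outer loop
   vertex 2.9 1.3 1.2
   vertex 1.0 0.3 0.6
   vertex 3.1 2.3 1.2
  endloop
 endfacet
 facet normal -0.910 0.238 0.340
  outer loop
   vertex 1.0 3.3 3.4
   vertex 0.6 4.2 1.7
   vertex 0.6 1.2 3.8
  endloop
 endfacet
 facet normal 0.462 0.824 0.328
  outer loop
   vertex 1.0 3.3 3.4
   vertex 3.5 1.7 3.9
   vertex 0.6 4.2 1.7
  endloop
 endfacet
 facet normal -0.068 0.199 0.978
  outer loop
   vertex 1.0 3.3 3.4
   vertex 0.6 1.2 3.8
   vertex 3.5 1.7 3.9
  endloop
 endfacet
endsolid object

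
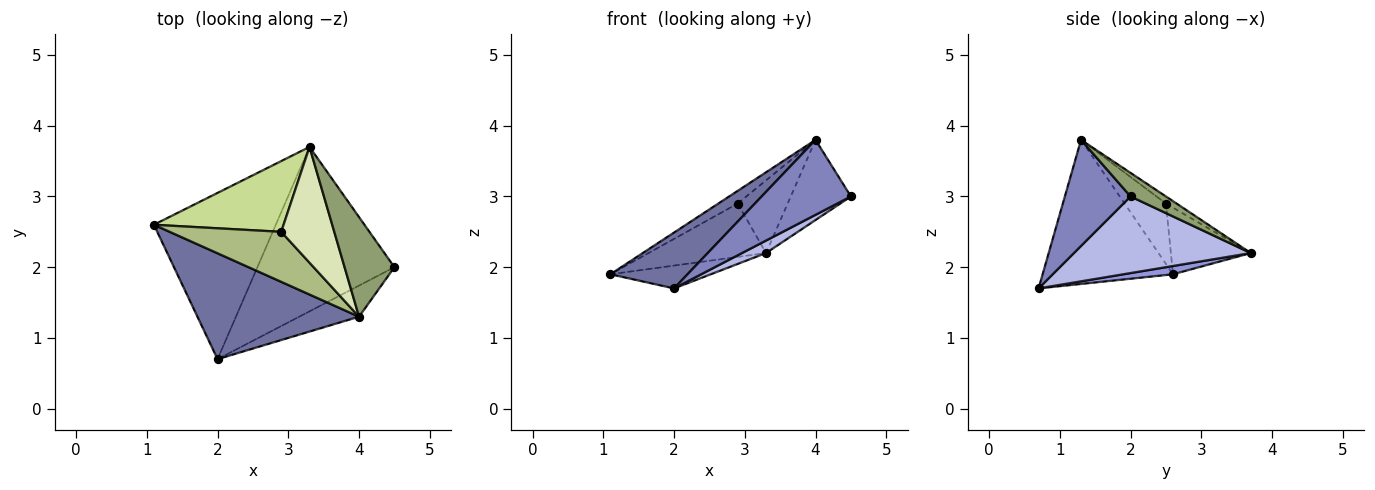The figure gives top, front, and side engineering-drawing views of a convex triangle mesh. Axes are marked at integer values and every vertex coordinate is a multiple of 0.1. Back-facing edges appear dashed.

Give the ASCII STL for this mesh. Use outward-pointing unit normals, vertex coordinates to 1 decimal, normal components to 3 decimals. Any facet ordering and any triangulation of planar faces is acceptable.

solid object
 facet normal -0.619 -0.366 0.694
  outer loop
   vertex 4.0 1.3 3.8
   vertex 1.1 2.6 1.9
   vertex 2.0 0.7 1.7
  endloop
 endfacet
 facet normal 0.562 -0.764 -0.317
  outer loop
   vertex 4.0 1.3 3.8
   vertex 2.0 0.7 1.7
   vertex 4.5 2.0 3.0
  endloop
 endfacet
 facet normal 0.067 0.136 -0.988
  outer loop
   vertex 3.3 3.7 2.2
   vertex 2.0 0.7 1.7
   vertex 1.1 2.6 1.9
  endloop
 endfacet
 facet normal 0.487 -0.066 -0.871
  outer loop
   vertex 3.3 3.7 2.2
   vertex 4.5 2.0 3.0
   vertex 2.0 0.7 1.7
  endloop
 endfacet
 facet normal 0.346 0.588 0.731
  outer loop
   vertex 3.3 3.7 2.2
   vertex 4.0 1.3 3.8
   vertex 4.5 2.0 3.0
  endloop
 endfacet
 facet normal -0.465 0.218 0.858
  outer loop
   vertex 2.9 2.5 2.9
   vertex 1.1 2.6 1.9
   vertex 4.0 1.3 3.8
  endloop
 endfacet
 facet normal -0.379 0.557 0.739
  outer loop
   vertex 2.9 2.5 2.9
   vertex 3.3 3.7 2.2
   vertex 1.1 2.6 1.9
  endloop
 endfacet
 facet normal -0.112 0.528 0.842
  outer loop
   vertex 2.9 2.5 2.9
   vertex 4.0 1.3 3.8
   vertex 3.3 3.7 2.2
  endloop
 endfacet
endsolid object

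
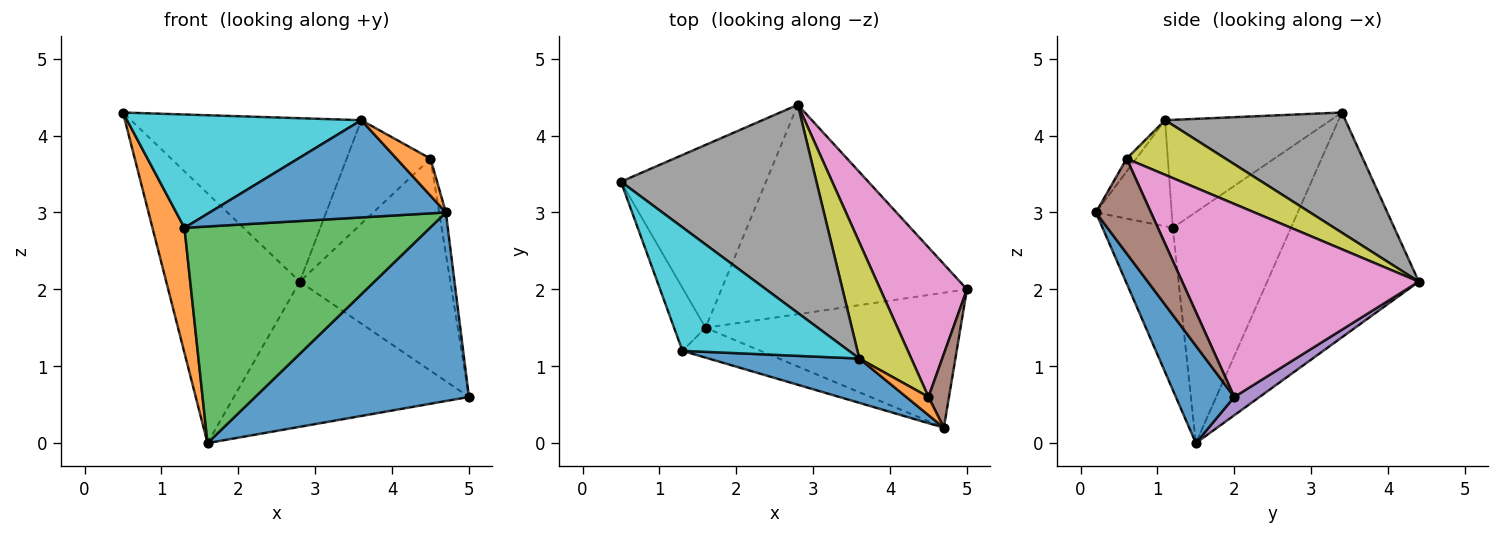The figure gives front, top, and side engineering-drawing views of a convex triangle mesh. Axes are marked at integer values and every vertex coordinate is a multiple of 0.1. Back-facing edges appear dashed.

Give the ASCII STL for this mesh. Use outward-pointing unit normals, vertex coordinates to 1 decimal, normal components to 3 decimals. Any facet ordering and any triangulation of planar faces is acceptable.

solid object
 facet normal 0.217 -0.794 -0.568
  outer loop
   vertex 1.6 1.5 0.0
   vertex 5.0 2.0 0.6
   vertex 4.7 0.2 3.0
  endloop
 endfacet
 facet normal -0.957 -0.259 -0.130
  outer loop
   vertex 1.3 1.2 2.8
   vertex 0.5 3.4 4.3
   vertex 1.6 1.5 0.0
  endloop
 endfacet
 facet normal -0.273 -0.953 -0.131
  outer loop
   vertex 1.3 1.2 2.8
   vertex 1.6 1.5 0.0
   vertex 4.7 0.2 3.0
  endloop
 endfacet
 facet normal -0.675 0.595 -0.436
  outer loop
   vertex 2.8 4.4 2.1
   vertex 1.6 1.5 0.0
   vertex 0.5 3.4 4.3
  endloop
 endfacet
 facet normal 0.061 0.569 -0.820
  outer loop
   vertex 2.8 4.4 2.1
   vertex 5.0 2.0 0.6
   vertex 1.6 1.5 0.0
  endloop
 endfacet
 facet normal 0.971 0.118 0.210
  outer loop
   vertex 4.5 0.6 3.7
   vertex 4.7 0.2 3.0
   vertex 5.0 2.0 0.6
  endloop
 endfacet
 facet normal 0.789 0.502 0.354
  outer loop
   vertex 4.5 0.6 3.7
   vertex 5.0 2.0 0.6
   vertex 2.8 4.4 2.1
  endloop
 endfacet
 facet normal 0.435 0.556 0.708
  outer loop
   vertex 3.6 1.1 4.2
   vertex 2.8 4.4 2.1
   vertex 0.5 3.4 4.3
  endloop
 endfacet
 facet normal 0.617 0.523 0.587
  outer loop
   vertex 3.6 1.1 4.2
   vertex 4.5 0.6 3.7
   vertex 2.8 4.4 2.1
  endloop
 endfacet
 facet normal -0.431 -0.610 0.665
  outer loop
   vertex 3.6 1.1 4.2
   vertex 0.5 3.4 4.3
   vertex 1.3 1.2 2.8
  endloop
 endfacet
 facet normal -0.280 -0.873 0.398
  outer loop
   vertex 3.6 1.1 4.2
   vertex 1.3 1.2 2.8
   vertex 4.7 0.2 3.0
  endloop
 endfacet
 facet normal -0.246 -0.870 0.427
  outer loop
   vertex 3.6 1.1 4.2
   vertex 4.7 0.2 3.0
   vertex 4.5 0.6 3.7
  endloop
 endfacet
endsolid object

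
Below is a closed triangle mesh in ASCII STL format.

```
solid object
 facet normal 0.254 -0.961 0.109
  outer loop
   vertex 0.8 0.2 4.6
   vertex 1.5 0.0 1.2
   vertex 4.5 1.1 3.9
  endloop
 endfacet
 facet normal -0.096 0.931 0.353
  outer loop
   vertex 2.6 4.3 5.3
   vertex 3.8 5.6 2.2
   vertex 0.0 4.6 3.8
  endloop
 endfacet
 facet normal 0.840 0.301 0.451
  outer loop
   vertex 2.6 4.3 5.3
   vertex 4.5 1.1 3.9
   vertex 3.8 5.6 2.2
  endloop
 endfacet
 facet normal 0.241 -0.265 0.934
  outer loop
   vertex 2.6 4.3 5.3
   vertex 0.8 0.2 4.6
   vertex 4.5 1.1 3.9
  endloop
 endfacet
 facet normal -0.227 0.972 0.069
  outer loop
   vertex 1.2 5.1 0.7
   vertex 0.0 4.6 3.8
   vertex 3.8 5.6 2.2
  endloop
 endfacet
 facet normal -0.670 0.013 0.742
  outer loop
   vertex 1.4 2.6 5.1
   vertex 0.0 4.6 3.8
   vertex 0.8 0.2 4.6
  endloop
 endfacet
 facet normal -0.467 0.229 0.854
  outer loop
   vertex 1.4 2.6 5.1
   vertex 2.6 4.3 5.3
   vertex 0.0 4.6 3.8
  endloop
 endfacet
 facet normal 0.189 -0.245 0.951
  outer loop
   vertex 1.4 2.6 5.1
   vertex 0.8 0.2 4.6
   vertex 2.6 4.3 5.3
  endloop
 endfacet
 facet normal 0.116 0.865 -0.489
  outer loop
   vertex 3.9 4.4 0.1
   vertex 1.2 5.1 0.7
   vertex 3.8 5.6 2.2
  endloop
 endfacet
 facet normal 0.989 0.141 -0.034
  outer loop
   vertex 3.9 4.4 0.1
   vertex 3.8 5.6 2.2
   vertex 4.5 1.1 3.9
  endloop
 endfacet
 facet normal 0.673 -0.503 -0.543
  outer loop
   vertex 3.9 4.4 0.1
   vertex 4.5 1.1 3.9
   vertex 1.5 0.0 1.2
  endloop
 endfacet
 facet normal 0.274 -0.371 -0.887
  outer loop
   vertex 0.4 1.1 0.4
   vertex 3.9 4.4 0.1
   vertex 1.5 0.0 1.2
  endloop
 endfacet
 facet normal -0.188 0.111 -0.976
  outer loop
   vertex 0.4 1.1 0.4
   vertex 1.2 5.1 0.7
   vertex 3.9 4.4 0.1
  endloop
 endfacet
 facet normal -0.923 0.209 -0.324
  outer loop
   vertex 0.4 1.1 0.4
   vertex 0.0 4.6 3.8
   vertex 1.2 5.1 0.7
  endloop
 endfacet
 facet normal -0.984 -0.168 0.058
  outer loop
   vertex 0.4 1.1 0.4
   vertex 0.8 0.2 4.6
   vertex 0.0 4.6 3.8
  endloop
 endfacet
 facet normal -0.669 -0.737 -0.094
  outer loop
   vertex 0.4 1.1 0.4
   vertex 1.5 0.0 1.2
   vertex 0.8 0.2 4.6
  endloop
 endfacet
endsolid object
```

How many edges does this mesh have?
24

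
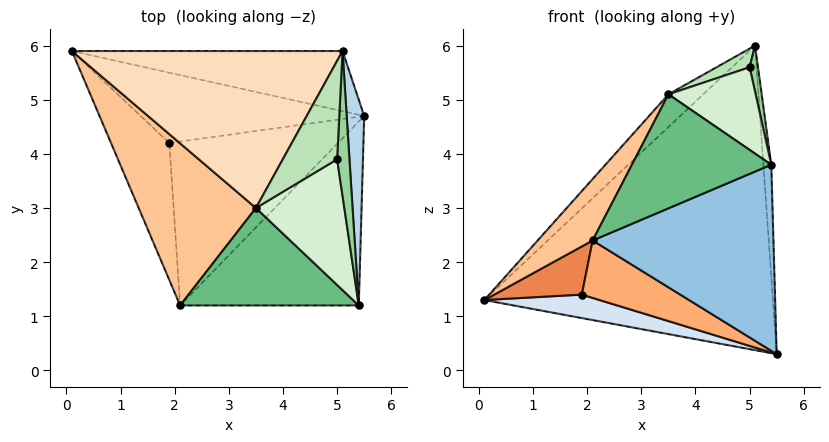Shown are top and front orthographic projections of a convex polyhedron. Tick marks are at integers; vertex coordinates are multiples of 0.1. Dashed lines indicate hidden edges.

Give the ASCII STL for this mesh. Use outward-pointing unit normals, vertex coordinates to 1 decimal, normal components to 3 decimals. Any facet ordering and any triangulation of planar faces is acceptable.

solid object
 facet normal 0.179 0.965 -0.191
  outer loop
   vertex 5.1 5.9 6.0
   vertex 5.5 4.7 0.3
   vertex 0.1 5.9 1.3
  endloop
 endfacet
 facet normal 0.286 -0.682 -0.674
  outer loop
   vertex 5.4 1.2 3.8
   vertex 2.1 1.2 2.4
   vertex 5.5 4.7 0.3
  endloop
 endfacet
 facet normal 0.997 0.034 0.063
  outer loop
   vertex 5.4 1.2 3.8
   vertex 5.5 4.7 0.3
   vertex 5.1 5.9 6.0
  endloop
 endfacet
 facet normal -0.239 -0.307 -0.921
  outer loop
   vertex 1.9 4.2 1.4
   vertex 0.1 5.9 1.3
   vertex 5.5 4.7 0.3
  endloop
 endfacet
 facet normal -0.253 -0.321 -0.913
  outer loop
   vertex 1.9 4.2 1.4
   vertex 2.1 1.2 2.4
   vertex 0.1 5.9 1.3
  endloop
 endfacet
 facet normal -0.236 -0.321 -0.917
  outer loop
   vertex 1.9 4.2 1.4
   vertex 5.5 4.7 0.3
   vertex 2.1 1.2 2.4
  endloop
 endfacet
 facet normal -0.803 -0.211 0.557
  outer loop
   vertex 3.5 3.0 5.1
   vertex 0.1 5.9 1.3
   vertex 2.1 1.2 2.4
  endloop
 endfacet
 facet normal -0.677 0.150 0.720
  outer loop
   vertex 3.5 3.0 5.1
   vertex 5.1 5.9 6.0
   vertex 0.1 5.9 1.3
  endloop
 endfacet
 facet normal -0.266 -0.733 0.626
  outer loop
   vertex 3.5 3.0 5.1
   vertex 2.1 1.2 2.4
   vertex 5.4 1.2 3.8
  endloop
 endfacet
 facet normal 0.913 -0.123 0.388
  outer loop
   vertex 5.0 3.9 5.6
   vertex 5.4 1.2 3.8
   vertex 5.1 5.9 6.0
  endloop
 endfacet
 facet normal -0.211 -0.182 0.960
  outer loop
   vertex 5.0 3.9 5.6
   vertex 5.1 5.9 6.0
   vertex 3.5 3.0 5.1
  endloop
 endfacet
 facet normal 0.051 -0.549 0.834
  outer loop
   vertex 5.0 3.9 5.6
   vertex 3.5 3.0 5.1
   vertex 5.4 1.2 3.8
  endloop
 endfacet
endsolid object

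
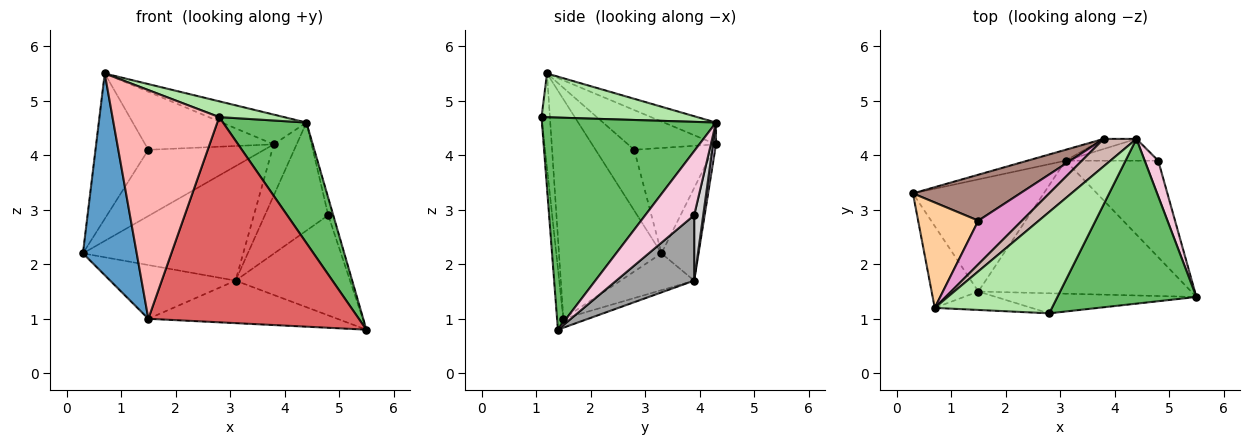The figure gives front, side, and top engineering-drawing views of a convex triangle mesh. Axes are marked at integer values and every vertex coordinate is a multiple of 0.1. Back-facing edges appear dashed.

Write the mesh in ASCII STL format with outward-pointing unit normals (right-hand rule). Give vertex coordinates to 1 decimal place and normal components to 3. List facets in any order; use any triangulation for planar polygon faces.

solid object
 facet normal -0.870 -0.457 -0.185
  outer loop
   vertex 1.5 1.5 1.0
   vertex 0.7 1.2 5.5
   vertex 0.3 3.3 2.2
  endloop
 endfacet
 facet normal -0.246 0.419 -0.874
  outer loop
   vertex 3.1 3.9 1.7
   vertex 1.5 1.5 1.0
   vertex 0.3 3.3 2.2
  endloop
 endfacet
 facet normal -0.040 0.304 -0.952
  outer loop
   vertex 3.1 3.9 1.7
   vertex 5.5 1.4 0.8
   vertex 1.5 1.5 1.0
  endloop
 endfacet
 facet normal -0.509 0.697 0.505
  outer loop
   vertex 1.5 2.8 4.1
   vertex 0.3 3.3 2.2
   vertex 0.7 1.2 5.5
  endloop
 endfacet
 facet normal 0.776 -0.372 0.509
  outer loop
   vertex 2.8 1.1 4.7
   vertex 5.5 1.4 0.8
   vertex 4.4 4.3 4.6
  endloop
 endfacet
 facet normal 0.346 -0.144 0.927
  outer loop
   vertex 2.8 1.1 4.7
   vertex 4.4 4.3 4.6
   vertex 0.7 1.2 5.5
  endloop
 endfacet
 facet normal -0.030 -0.995 -0.097
  outer loop
   vertex 2.8 1.1 4.7
   vertex 1.5 1.5 1.0
   vertex 5.5 1.4 0.8
  endloop
 endfacet
 facet normal -0.078 -0.994 -0.080
  outer loop
   vertex 2.8 1.1 4.7
   vertex 0.7 1.2 5.5
   vertex 1.5 1.5 1.0
  endloop
 endfacet
 facet normal -0.224 0.970 -0.092
  outer loop
   vertex 3.8 4.3 4.2
   vertex 3.1 3.9 1.7
   vertex 0.3 3.3 2.2
  endloop
 endfacet
 facet normal 0.128 0.973 -0.191
  outer loop
   vertex 3.8 4.3 4.2
   vertex 4.4 4.3 4.6
   vertex 3.1 3.9 1.7
  endloop
 endfacet
 facet normal -0.489 0.717 0.497
  outer loop
   vertex 3.8 4.3 4.2
   vertex 0.3 3.3 2.2
   vertex 1.5 2.8 4.1
  endloop
 endfacet
 facet normal -0.412 0.670 0.617
  outer loop
   vertex 3.8 4.3 4.2
   vertex 0.7 1.2 5.5
   vertex 4.4 4.3 4.6
  endloop
 endfacet
 facet normal -0.480 0.701 0.527
  outer loop
   vertex 3.8 4.3 4.2
   vertex 1.5 2.8 4.1
   vertex 0.7 1.2 5.5
  endloop
 endfacet
 facet normal 0.974 0.100 0.206
  outer loop
   vertex 4.8 3.9 2.9
   vertex 4.4 4.3 4.6
   vertex 5.5 1.4 0.8
  endloop
 endfacet
 facet normal 0.440 0.647 -0.623
  outer loop
   vertex 4.8 3.9 2.9
   vertex 5.5 1.4 0.8
   vertex 3.1 3.9 1.7
  endloop
 endfacet
 facet normal 0.138 0.971 -0.196
  outer loop
   vertex 4.8 3.9 2.9
   vertex 3.1 3.9 1.7
   vertex 4.4 4.3 4.6
  endloop
 endfacet
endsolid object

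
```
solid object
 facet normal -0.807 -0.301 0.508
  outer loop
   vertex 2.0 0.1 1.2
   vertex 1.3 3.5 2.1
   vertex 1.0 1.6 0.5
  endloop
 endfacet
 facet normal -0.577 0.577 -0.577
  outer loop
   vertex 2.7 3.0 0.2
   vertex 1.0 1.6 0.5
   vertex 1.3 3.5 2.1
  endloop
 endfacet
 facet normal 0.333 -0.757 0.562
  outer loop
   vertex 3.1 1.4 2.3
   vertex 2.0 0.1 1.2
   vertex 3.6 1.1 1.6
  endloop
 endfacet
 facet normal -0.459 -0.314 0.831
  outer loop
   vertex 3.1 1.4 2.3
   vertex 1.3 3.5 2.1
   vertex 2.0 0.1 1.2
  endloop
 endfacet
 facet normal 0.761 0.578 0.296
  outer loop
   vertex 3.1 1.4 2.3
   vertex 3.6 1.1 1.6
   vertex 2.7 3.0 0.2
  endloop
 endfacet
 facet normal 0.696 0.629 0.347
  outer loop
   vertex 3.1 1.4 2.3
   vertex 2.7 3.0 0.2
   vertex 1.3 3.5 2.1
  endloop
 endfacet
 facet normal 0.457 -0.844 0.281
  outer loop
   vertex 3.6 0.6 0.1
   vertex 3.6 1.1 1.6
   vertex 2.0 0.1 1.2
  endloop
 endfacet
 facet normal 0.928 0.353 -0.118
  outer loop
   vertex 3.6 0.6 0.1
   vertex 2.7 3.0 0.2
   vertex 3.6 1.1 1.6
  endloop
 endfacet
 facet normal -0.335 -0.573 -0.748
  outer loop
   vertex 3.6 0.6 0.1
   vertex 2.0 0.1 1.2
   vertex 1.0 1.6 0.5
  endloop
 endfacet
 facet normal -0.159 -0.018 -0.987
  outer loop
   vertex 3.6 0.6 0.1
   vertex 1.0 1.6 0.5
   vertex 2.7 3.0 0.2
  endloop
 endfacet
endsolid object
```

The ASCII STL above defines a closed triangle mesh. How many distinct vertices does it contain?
7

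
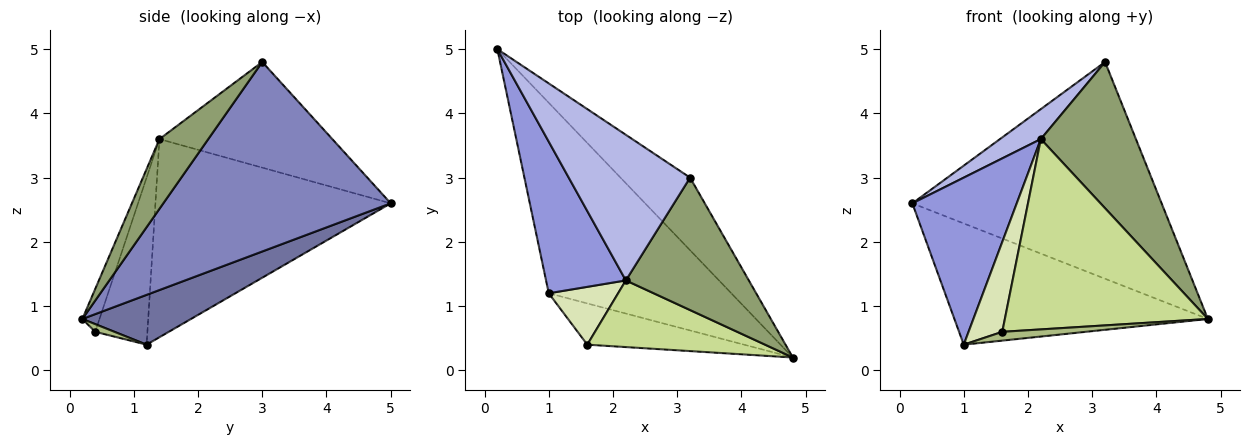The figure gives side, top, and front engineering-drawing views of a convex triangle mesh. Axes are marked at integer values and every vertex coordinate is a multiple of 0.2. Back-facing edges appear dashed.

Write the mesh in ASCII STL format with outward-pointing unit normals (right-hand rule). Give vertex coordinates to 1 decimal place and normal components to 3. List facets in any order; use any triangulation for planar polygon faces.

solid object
 facet normal 0.224 0.523 -0.822
  outer loop
   vertex 1.0 1.2 0.4
   vertex 0.2 5.0 2.6
   vertex 4.8 0.2 0.8
  endloop
 endfacet
 facet normal 0.654 0.717 -0.240
  outer loop
   vertex 3.2 3.0 4.8
   vertex 4.8 0.2 0.8
   vertex 0.2 5.0 2.6
  endloop
 endfacet
 facet normal -0.858 -0.381 0.345
  outer loop
   vertex 2.2 1.4 3.6
   vertex 0.2 5.0 2.6
   vertex 1.0 1.2 0.4
  endloop
 endfacet
 facet normal -0.649 -0.153 0.745
  outer loop
   vertex 2.2 1.4 3.6
   vertex 3.2 3.0 4.8
   vertex 0.2 5.0 2.6
  endloop
 endfacet
 facet normal 0.356 -0.693 0.627
  outer loop
   vertex 2.2 1.4 3.6
   vertex 4.8 0.2 0.8
   vertex 3.2 3.0 4.8
  endloop
 endfacet
 facet normal 0.048 -0.208 -0.977
  outer loop
   vertex 1.6 0.4 0.6
   vertex 1.0 1.2 0.4
   vertex 4.8 0.2 0.8
  endloop
 endfacet
 facet normal -0.079 -0.941 0.329
  outer loop
   vertex 1.6 0.4 0.6
   vertex 4.8 0.2 0.8
   vertex 2.2 1.4 3.6
  endloop
 endfacet
 facet normal -0.793 -0.512 0.329
  outer loop
   vertex 1.6 0.4 0.6
   vertex 2.2 1.4 3.6
   vertex 1.0 1.2 0.4
  endloop
 endfacet
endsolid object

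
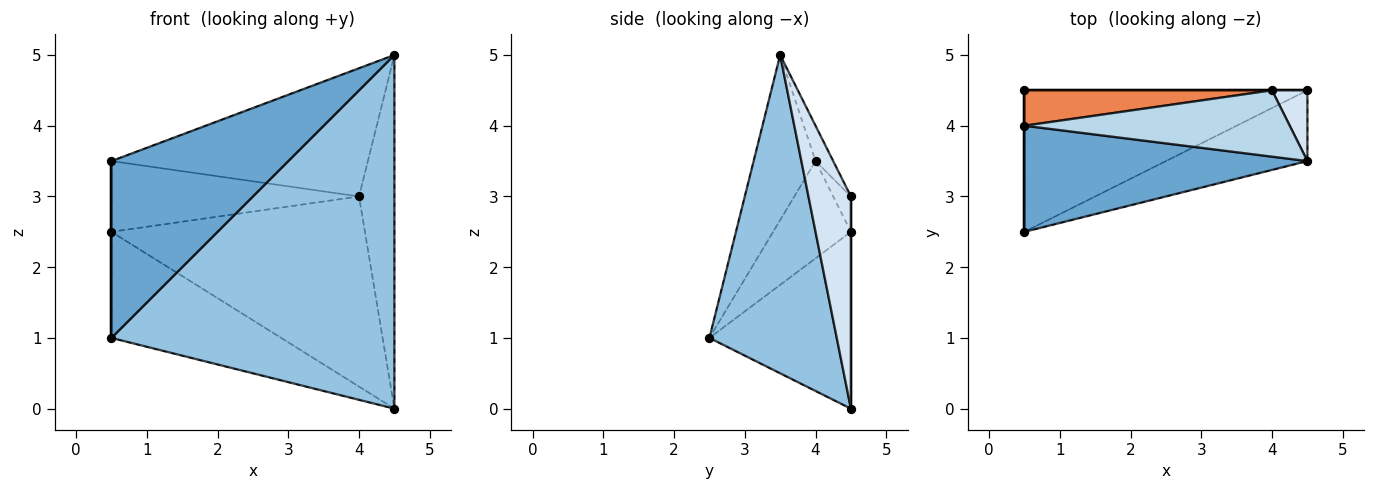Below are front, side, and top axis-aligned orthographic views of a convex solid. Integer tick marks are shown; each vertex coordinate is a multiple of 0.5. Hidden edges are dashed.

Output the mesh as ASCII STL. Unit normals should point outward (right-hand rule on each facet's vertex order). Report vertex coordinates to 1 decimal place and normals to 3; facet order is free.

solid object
 facet normal -0.287 -0.821 0.493
  outer loop
   vertex 0.5 2.5 1.0
   vertex 4.5 3.5 5.0
   vertex 0.5 4.0 3.5
  endloop
 endfacet
 facet normal 0.404 -0.897 -0.179
  outer loop
   vertex 4.5 4.5 0.0
   vertex 4.5 3.5 5.0
   vertex 0.5 2.5 1.0
  endloop
 endfacet
 facet normal -0.061 0.887 0.459
  outer loop
   vertex 4.0 4.5 3.0
   vertex 0.5 4.0 3.5
   vertex 4.5 3.5 5.0
  endloop
 endfacet
 facet normal 0.762 0.635 0.127
  outer loop
   vertex 4.0 4.5 3.0
   vertex 4.5 3.5 5.0
   vertex 4.5 4.5 0.0
  endloop
 endfacet
 facet normal -0.064 0.893 0.446
  outer loop
   vertex 0.5 4.5 2.5
   vertex 0.5 4.0 3.5
   vertex 4.0 4.5 3.0
  endloop
 endfacet
 facet normal 0.000 1.000 0.000
  outer loop
   vertex 0.5 4.5 2.5
   vertex 4.0 4.5 3.0
   vertex 4.5 4.5 0.0
  endloop
 endfacet
 facet normal -1.000 0.000 0.000
  outer loop
   vertex 0.5 4.5 2.5
   vertex 0.5 2.5 1.0
   vertex 0.5 4.0 3.5
  endloop
 endfacet
 facet normal -0.447 0.537 -0.716
  outer loop
   vertex 0.5 4.5 2.5
   vertex 4.5 4.5 0.0
   vertex 0.5 2.5 1.0
  endloop
 endfacet
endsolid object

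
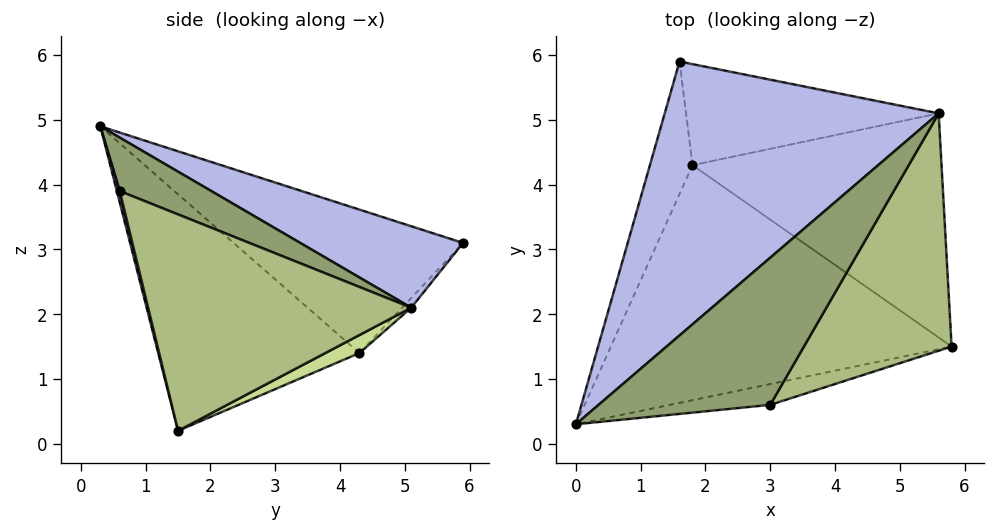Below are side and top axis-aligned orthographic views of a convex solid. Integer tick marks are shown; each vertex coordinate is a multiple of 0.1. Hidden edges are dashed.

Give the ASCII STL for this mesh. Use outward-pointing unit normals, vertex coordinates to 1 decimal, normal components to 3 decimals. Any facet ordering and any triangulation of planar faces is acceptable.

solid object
 facet normal 0.025 -0.976 -0.219
  outer loop
   vertex 3.0 0.6 3.9
   vertex 0.0 0.3 4.9
   vertex 5.8 1.5 0.2
  endloop
 endfacet
 facet normal -0.517 -0.420 -0.746
  outer loop
   vertex 1.8 4.3 1.4
   vertex 5.8 1.5 0.2
   vertex 0.0 0.3 4.9
  endloop
 endfacet
 facet normal -0.943 0.179 -0.280
  outer loop
   vertex 1.8 4.3 1.4
   vertex 0.0 0.3 4.9
   vertex 1.6 5.9 3.1
  endloop
 endfacet
 facet normal 0.278 0.221 0.935
  outer loop
   vertex 5.6 5.1 2.1
   vertex 1.6 5.9 3.1
   vertex 0.0 0.3 4.9
  endloop
 endfacet
 facet normal 0.291 0.206 0.934
  outer loop
   vertex 5.6 5.1 2.1
   vertex 0.0 0.3 4.9
   vertex 3.0 0.6 3.9
  endloop
 endfacet
 facet normal 0.801 -0.244 0.547
  outer loop
   vertex 5.6 5.1 2.1
   vertex 3.0 0.6 3.9
   vertex 5.8 1.5 0.2
  endloop
 endfacet
 facet normal 0.064 0.469 -0.881
  outer loop
   vertex 5.6 5.1 2.1
   vertex 5.8 1.5 0.2
   vertex 1.8 4.3 1.4
  endloop
 endfacet
 facet normal -0.026 0.726 -0.687
  outer loop
   vertex 5.6 5.1 2.1
   vertex 1.8 4.3 1.4
   vertex 1.6 5.9 3.1
  endloop
 endfacet
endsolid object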